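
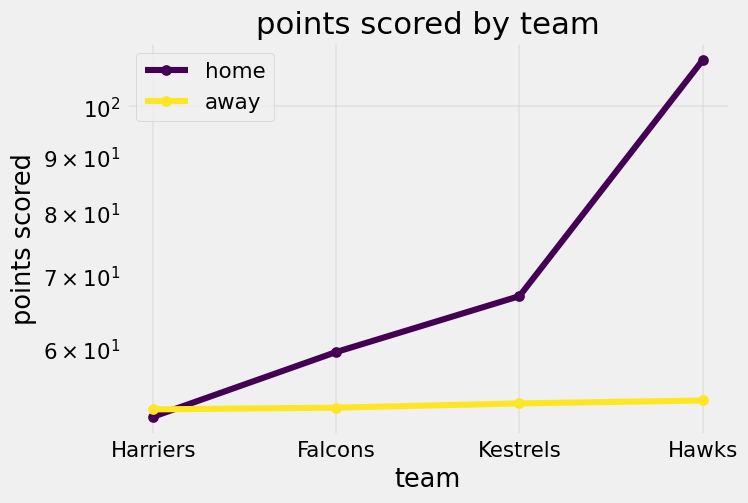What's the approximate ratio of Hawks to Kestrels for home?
Hawks ≈ 110, Kestrels ≈ 65; 110/65 ≈ 1.69.

≈ 1.69×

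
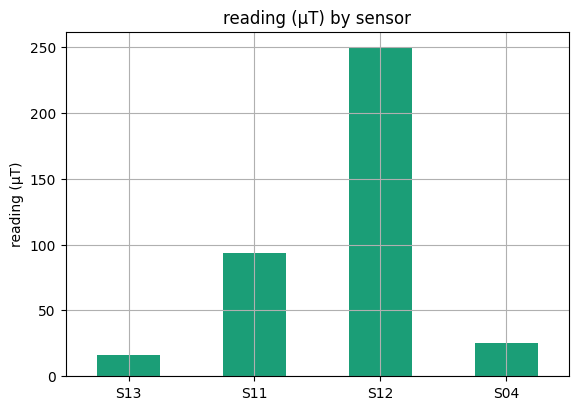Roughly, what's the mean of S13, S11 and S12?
≈ 125

(25 + 100 + 250) / 3 ≈ 125.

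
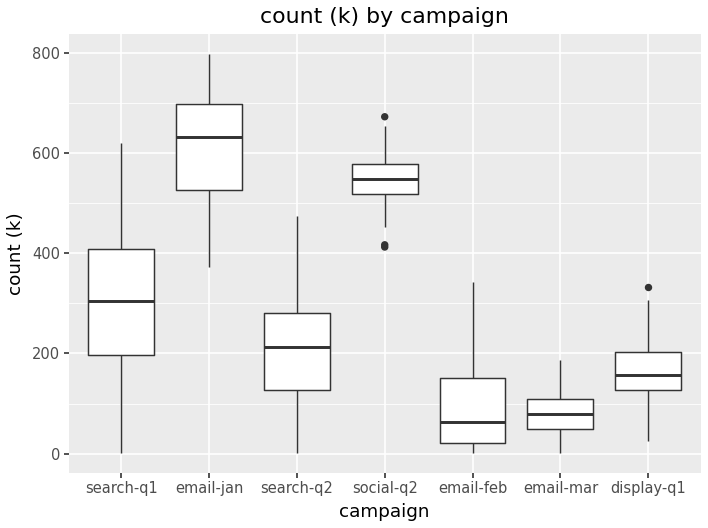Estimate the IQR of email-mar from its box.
Q3 ≈ 100, Q1 ≈ 50; IQR ≈ 50.

≈ 50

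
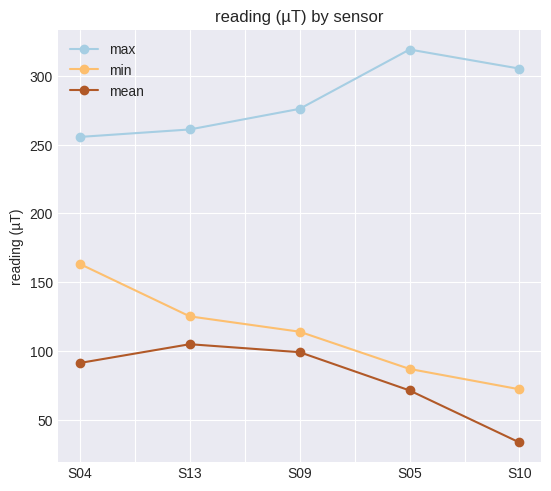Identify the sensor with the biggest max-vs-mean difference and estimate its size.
S10, ≈ 275 µT

S10: max ≈ 300, mean ≈ 25 → gap ≈ 275. Next-largest (S05) is only ≈ 250.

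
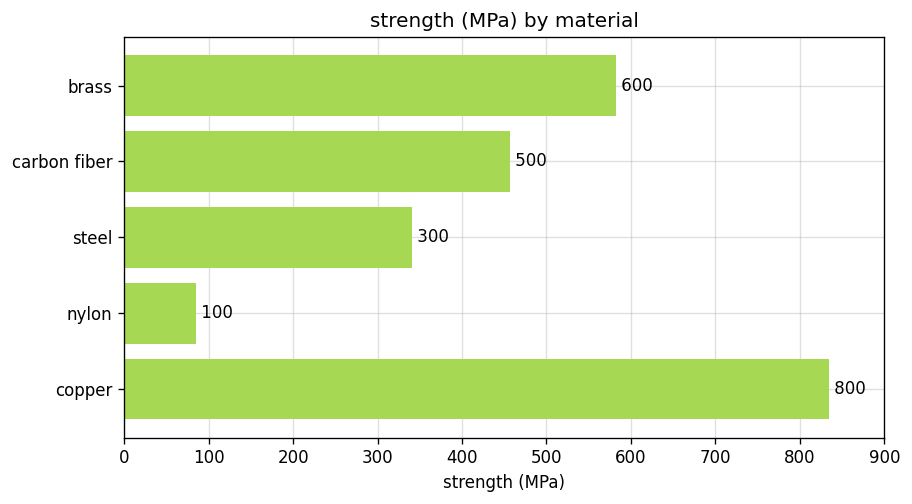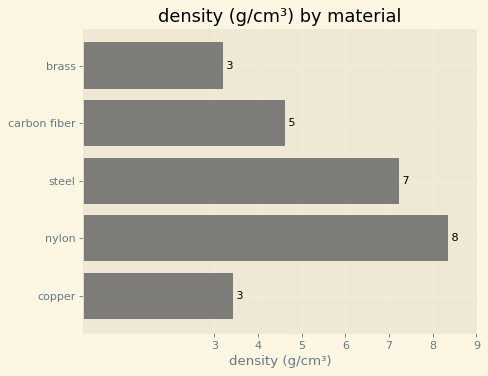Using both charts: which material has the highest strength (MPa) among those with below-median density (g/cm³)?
copper

Chart 2 median density (g/cm³) ≈ 5; below-median materials: brass, copper. Among those, copper has the highest strength (MPa) (≈ 800).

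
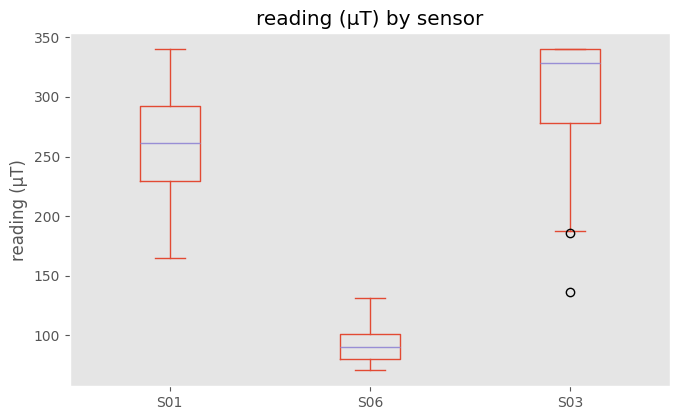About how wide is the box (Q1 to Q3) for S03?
≈ 60

Q3 ≈ 340, Q1 ≈ 280; IQR ≈ 60.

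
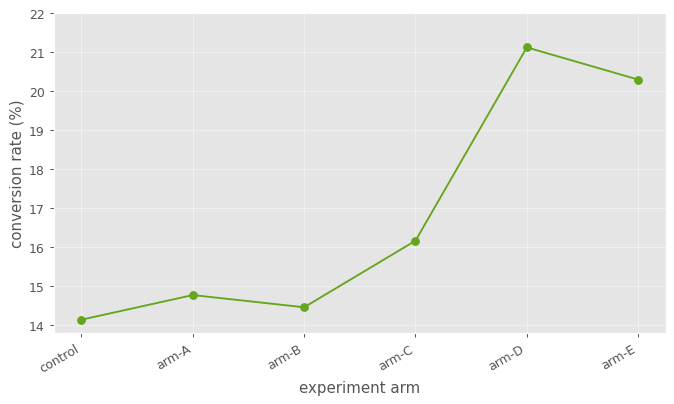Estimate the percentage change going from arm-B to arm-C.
≈ +14.3%

arm-B ≈ 14, arm-C ≈ 16; (16 − 14) / 14 ≈ +14.3%.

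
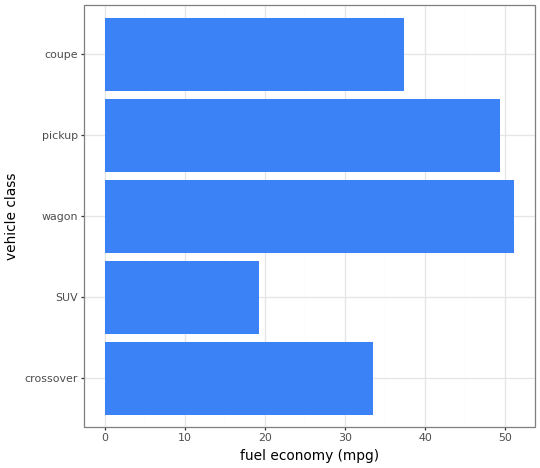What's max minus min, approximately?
Max wagon ≈ 50, min SUV ≈ 20; range ≈ 30.

≈ 30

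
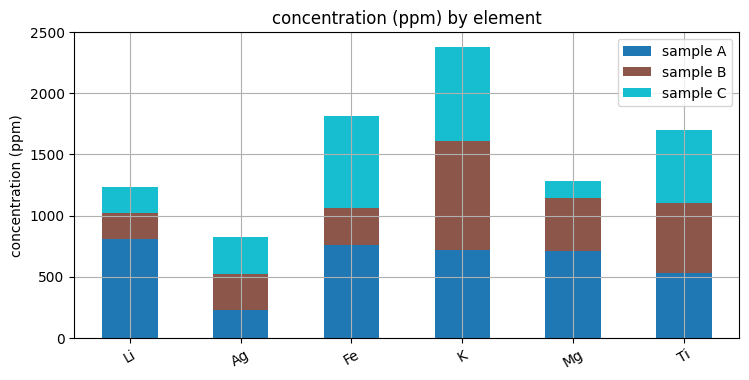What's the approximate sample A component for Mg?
≈ 800

sample A top ≈ 800, bottom ≈ 0; segment ≈ 800.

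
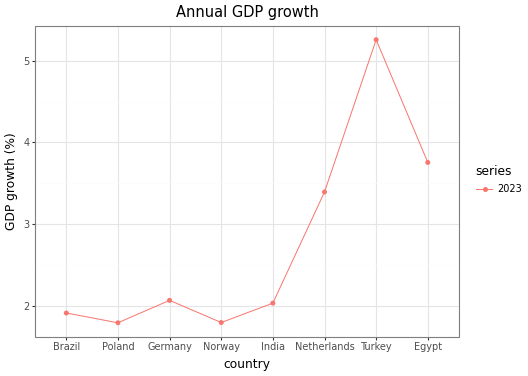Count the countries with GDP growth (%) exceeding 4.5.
Above 4.5: Turkey.

1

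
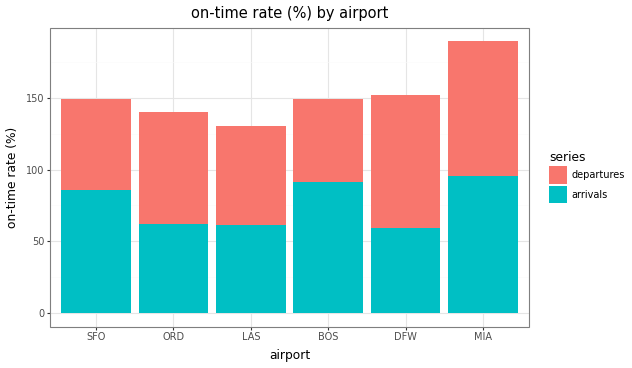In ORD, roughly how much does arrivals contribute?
arrivals top ≈ 60, bottom ≈ 0; segment ≈ 60.

≈ 60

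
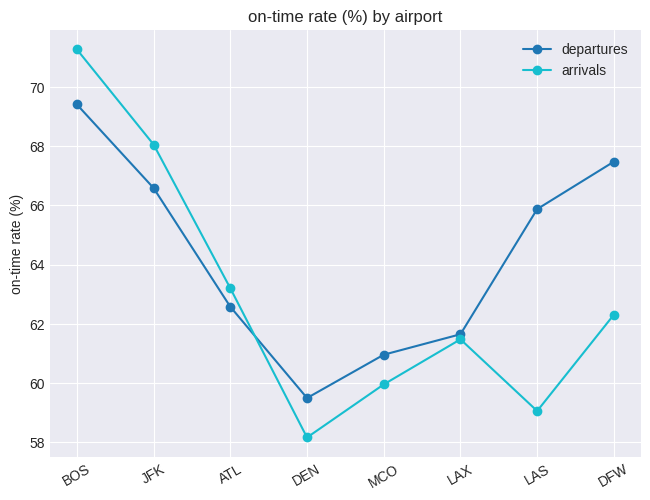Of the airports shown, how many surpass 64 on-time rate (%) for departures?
4

Above 64: BOS, JFK, LAS, DFW.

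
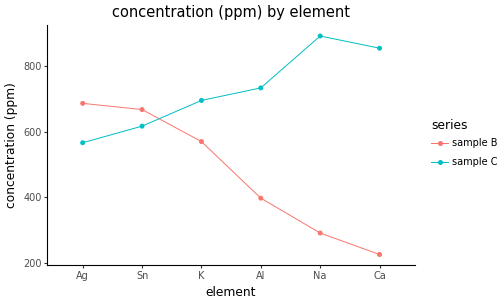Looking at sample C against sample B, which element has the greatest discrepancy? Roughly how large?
Ca, ≈ 700 ppm

Ca: sample C ≈ 900, sample B ≈ 200 → gap ≈ 700. Next-largest (Na) is only ≈ 600.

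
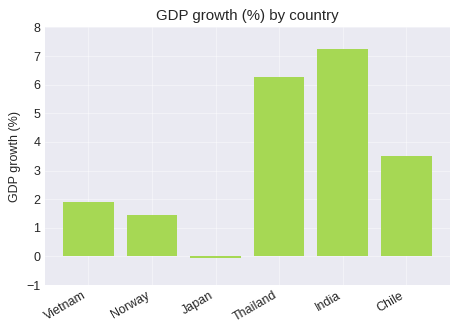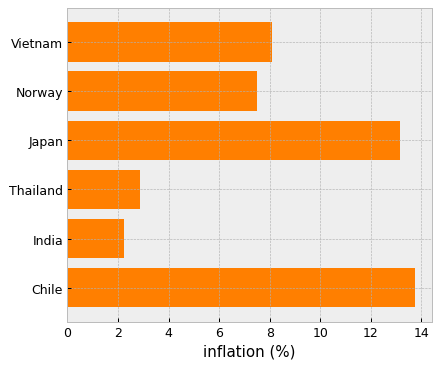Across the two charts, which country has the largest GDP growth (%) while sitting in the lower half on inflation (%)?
Chart 2 median inflation (%) ≈ 8; below-median countries: Norway, Thailand, India. Among those, India has the highest GDP growth (%) (≈ 7).

India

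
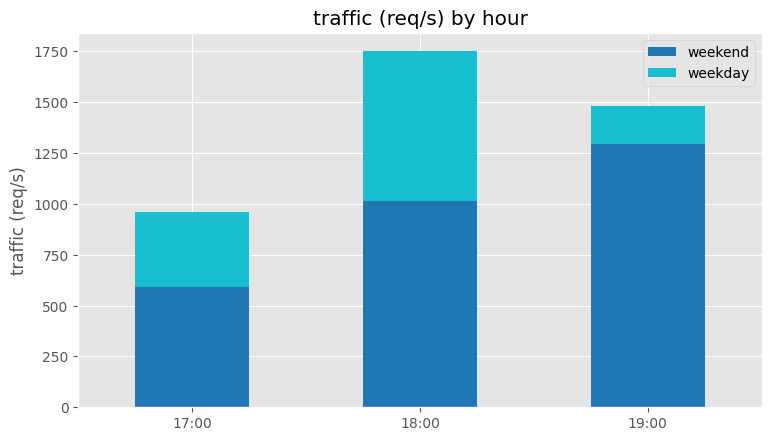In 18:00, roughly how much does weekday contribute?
weekday top ≈ 1800, bottom ≈ 1000; segment ≈ 800.

≈ 800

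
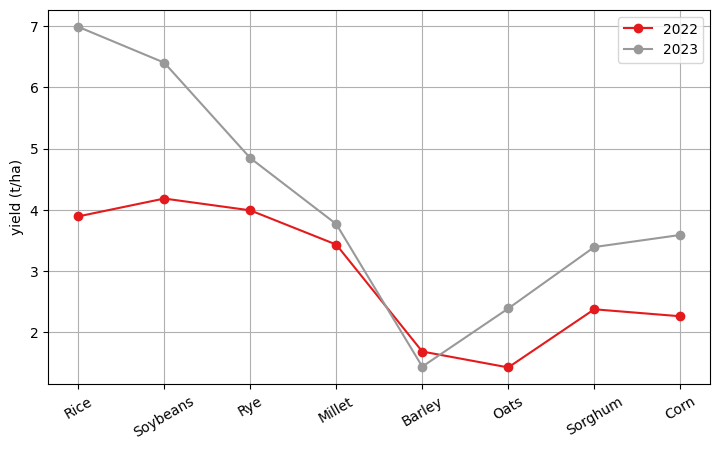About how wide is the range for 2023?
≈ 5.5

Max Rice ≈ 7.0, min Barley ≈ 1.5; range ≈ 5.5.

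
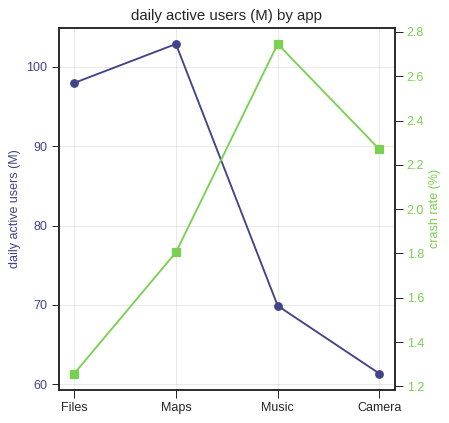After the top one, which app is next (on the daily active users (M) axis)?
Top 3 (on the daily active users (M) axis): Maps ≈ 105, Files ≈ 100, Music ≈ 70.

Files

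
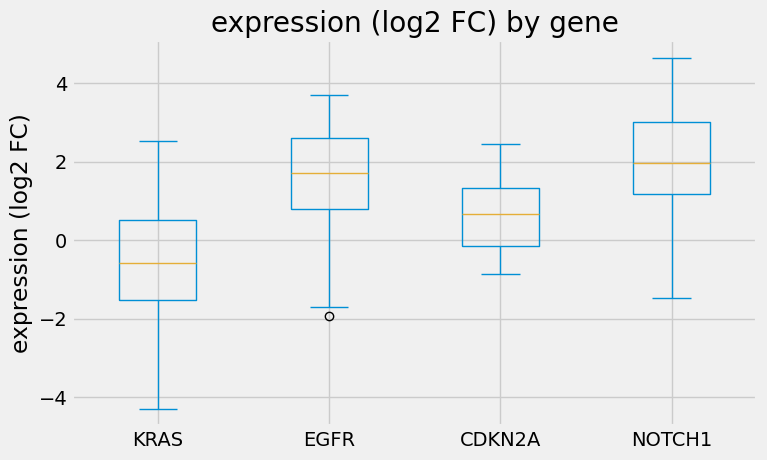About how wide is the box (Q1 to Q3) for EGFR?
≈ 1.8

Q3 ≈ 2.6, Q1 ≈ 0.8; IQR ≈ 1.8.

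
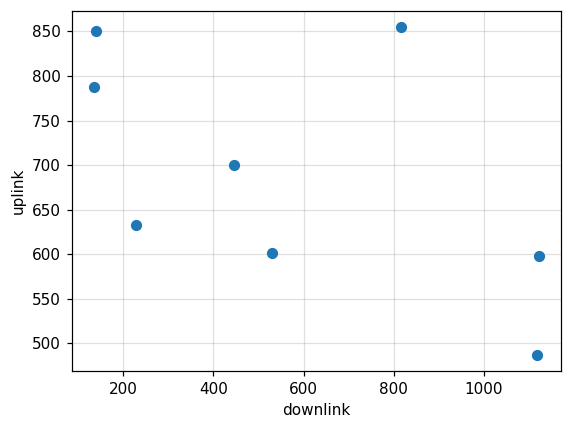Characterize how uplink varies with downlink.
negative, moderate

Points are negatively correlated; moderate (|r| ≈ 0.6).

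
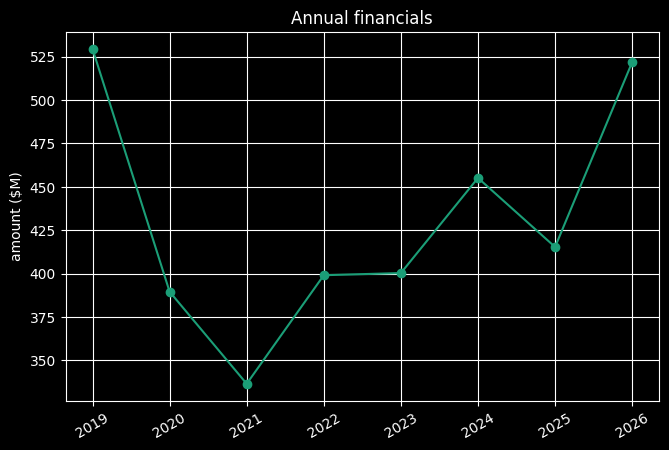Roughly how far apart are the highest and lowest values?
Max 2019 ≈ 520, min 2021 ≈ 340; range ≈ 180.

≈ 180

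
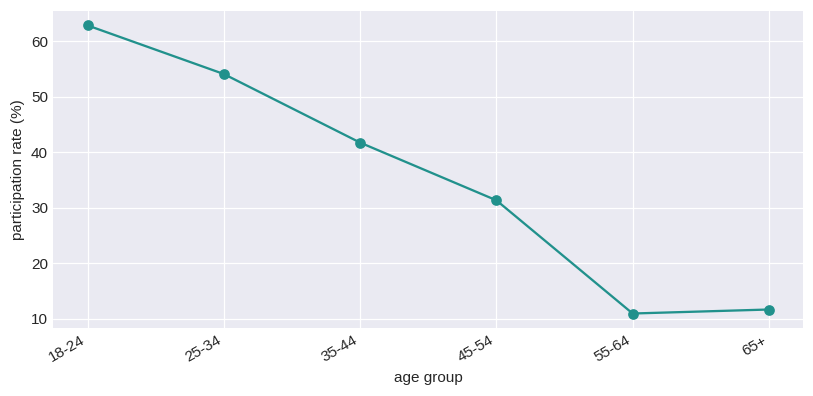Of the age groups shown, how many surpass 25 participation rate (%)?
4

Above 25: 18-24, 25-34, 35-44, 45-54.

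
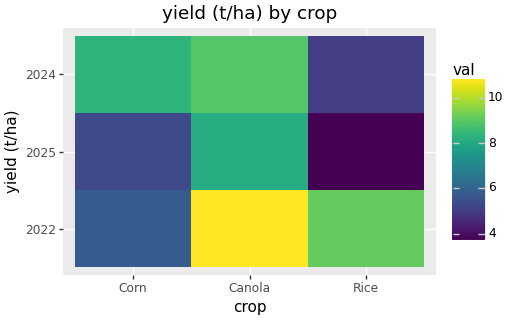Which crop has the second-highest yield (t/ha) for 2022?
Top 3 for 2022: Canola ≈ 11, Rice ≈ 9, Corn ≈ 6.

Rice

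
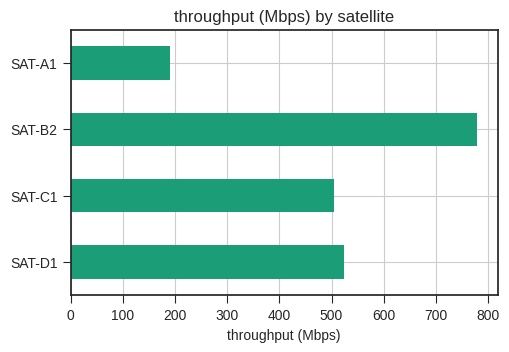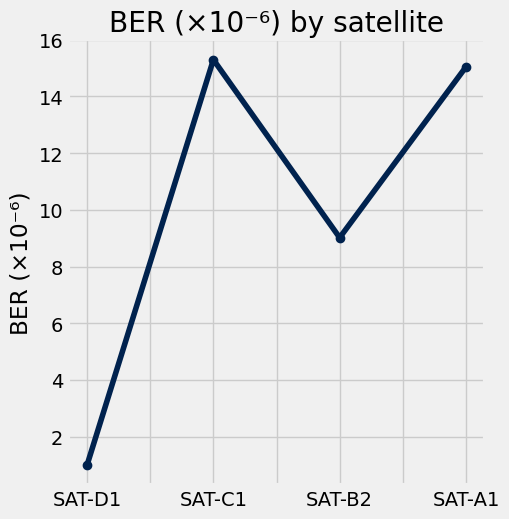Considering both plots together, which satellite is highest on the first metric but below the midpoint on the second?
Chart 2 median BER (×10⁻⁶) ≈ 12; below-median satellites: SAT-D1, SAT-B2. Among those, SAT-B2 has the highest throughput (Mbps) (≈ 800).

SAT-B2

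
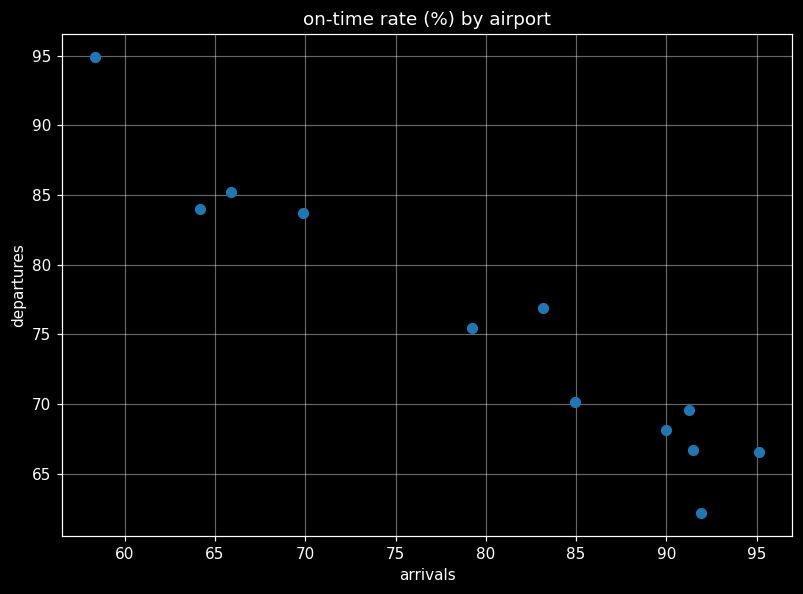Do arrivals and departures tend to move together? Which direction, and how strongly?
negative, strong

Points are negatively correlated; strong (|r| ≈ 1.0).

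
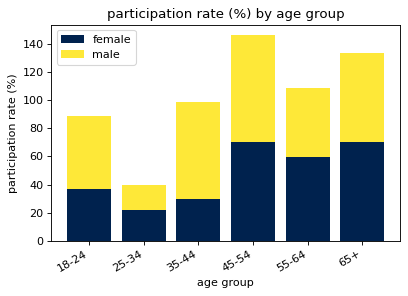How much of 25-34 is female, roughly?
female top ≈ 20, bottom ≈ 0; segment ≈ 20.

≈ 20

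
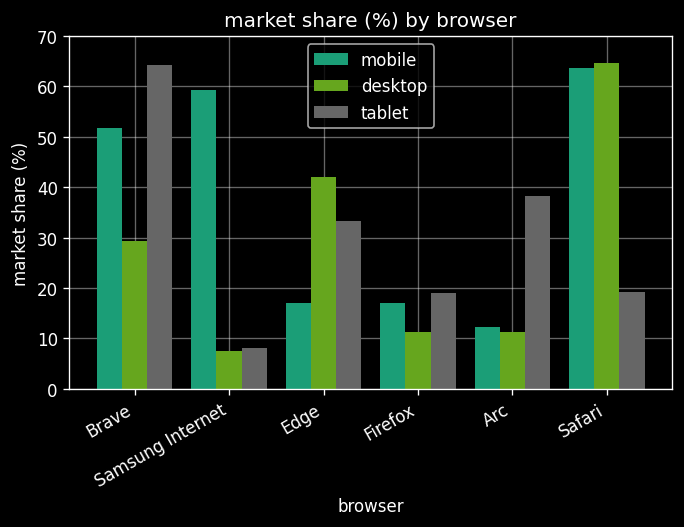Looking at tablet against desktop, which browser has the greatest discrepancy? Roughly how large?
Safari, ≈ 40 %

Safari: tablet ≈ 20, desktop ≈ 60 → gap ≈ 40. Next-largest (Brave) is only ≈ 30.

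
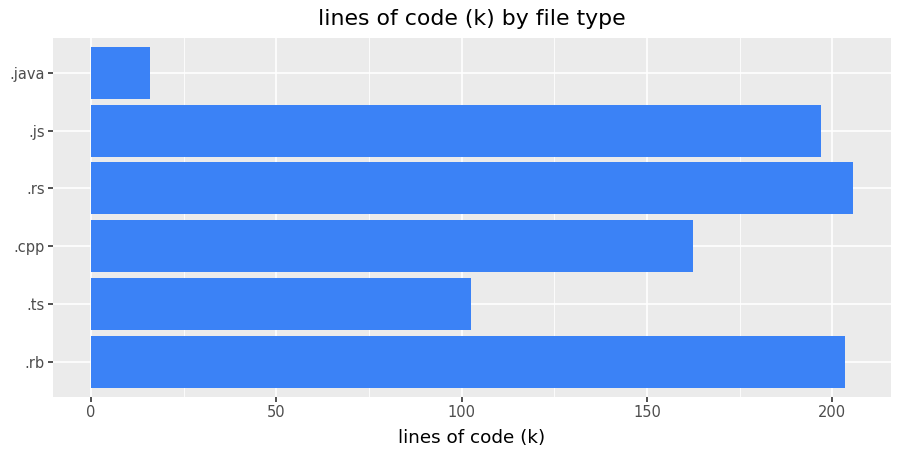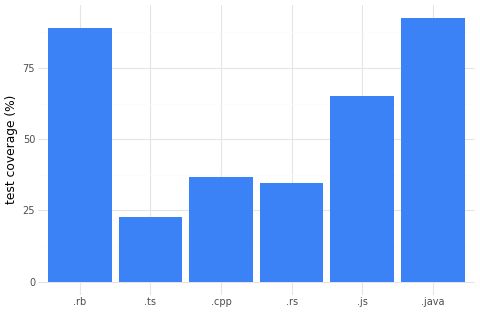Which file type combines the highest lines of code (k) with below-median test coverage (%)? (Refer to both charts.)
.rs

Chart 2 median test coverage (%) ≈ 50; below-median file types: .ts, .cpp, .rs. Among those, .rs has the highest lines of code (k) (≈ 200).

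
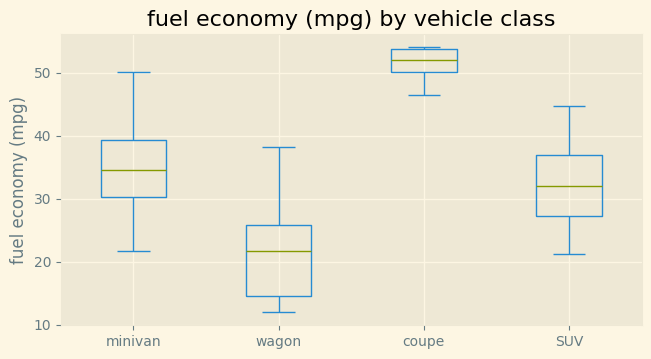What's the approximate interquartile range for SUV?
≈ 10

Q3 ≈ 35, Q1 ≈ 25; IQR ≈ 10.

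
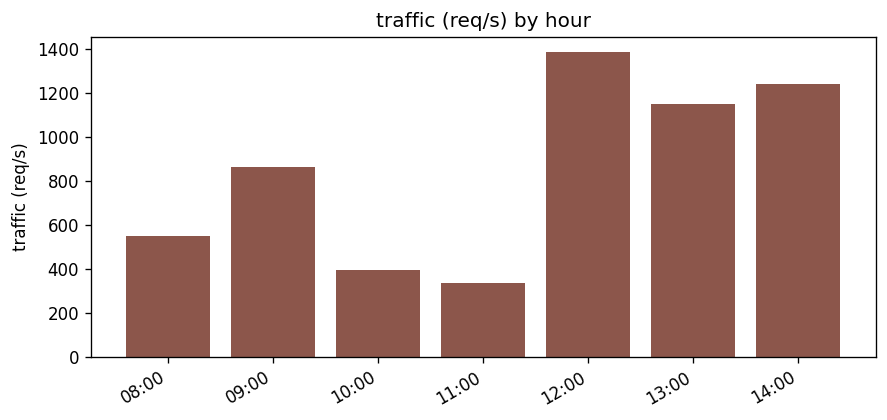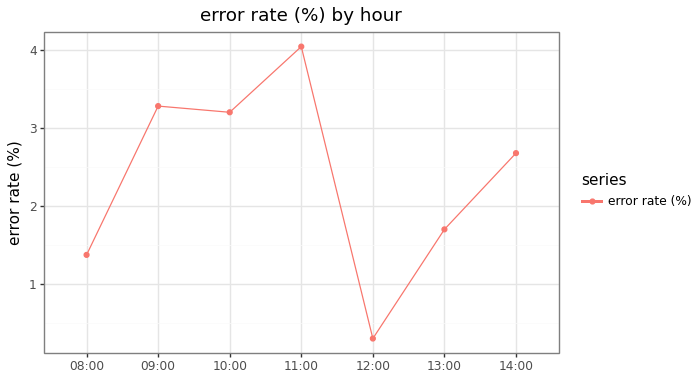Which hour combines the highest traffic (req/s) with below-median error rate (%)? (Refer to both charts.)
Chart 2 median error rate (%) ≈ 2.5; below-median hours: 08:00, 12:00, 13:00. Among those, 12:00 has the highest traffic (req/s) (≈ 1400).

12:00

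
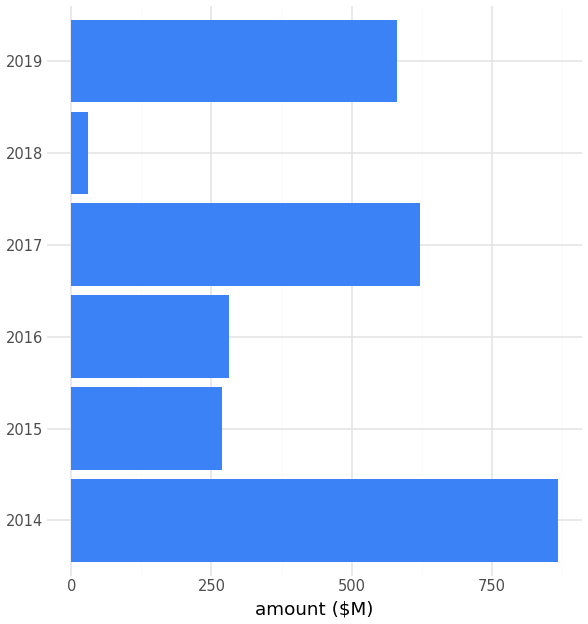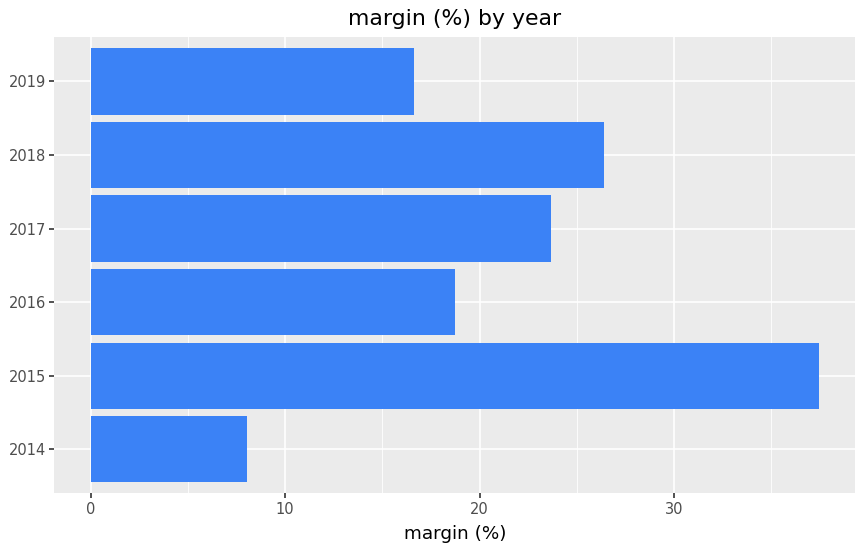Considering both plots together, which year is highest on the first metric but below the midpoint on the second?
Chart 2 median margin (%) ≈ 20; below-median years: 2014, 2016, 2019. Among those, 2014 has the highest amount ($M) (≈ 900).

2014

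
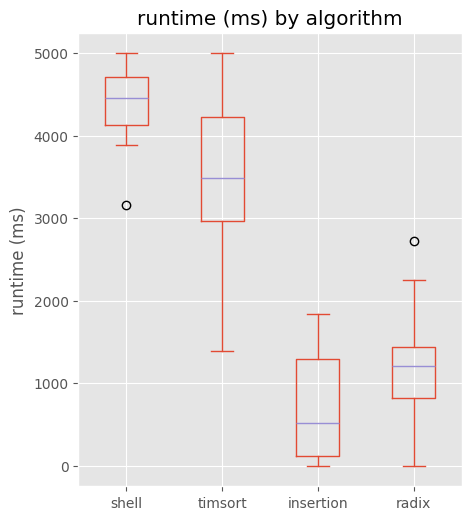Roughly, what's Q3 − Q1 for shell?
≈ 500

Q3 ≈ 4500, Q1 ≈ 4000; IQR ≈ 500.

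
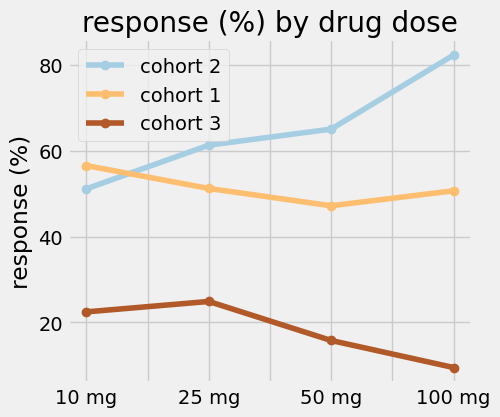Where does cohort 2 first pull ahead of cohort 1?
25 mg

10 mg: cohort 2 ≈ 50 vs cohort 1 ≈ 60 (not yet); 25 mg: cohort 2 ≈ 60 vs cohort 1 ≈ 50 (first crossover).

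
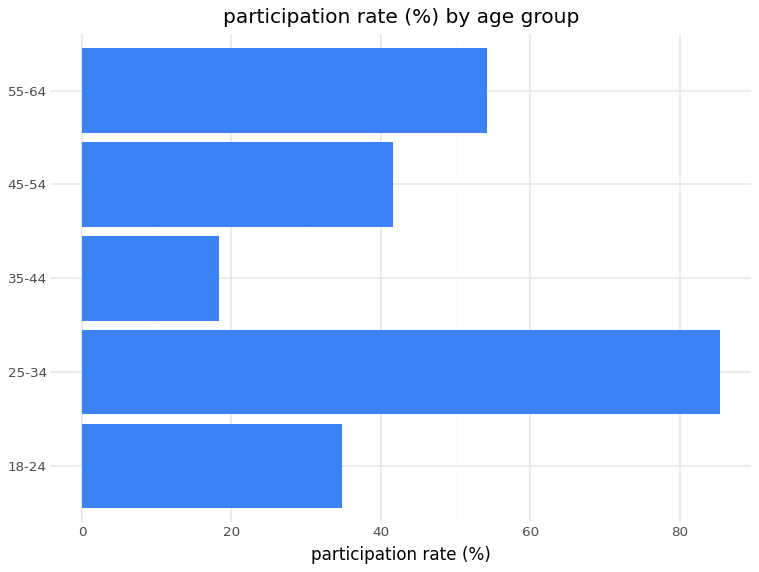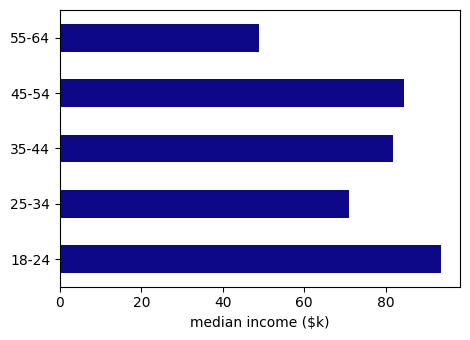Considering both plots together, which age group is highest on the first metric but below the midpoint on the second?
25-34

Chart 2 median median income ($k) ≈ 80; below-median age groups: 25-34, 55-64. Among those, 25-34 has the highest participation rate (%) (≈ 90).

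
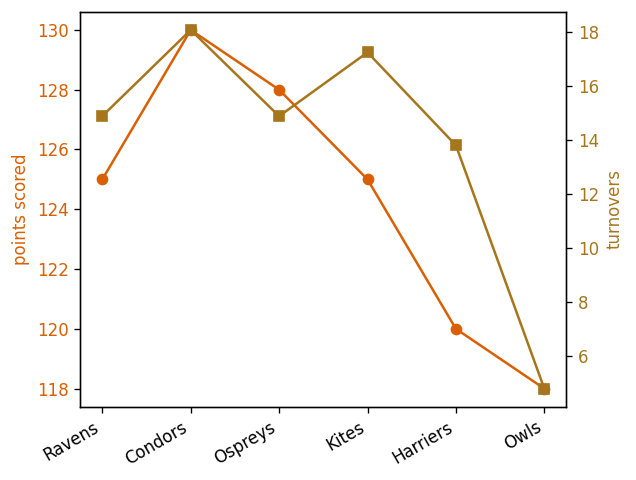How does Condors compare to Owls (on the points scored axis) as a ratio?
Condors ≈ 130, Owls ≈ 118; 130/118 ≈ 1.1.

≈ 1.1×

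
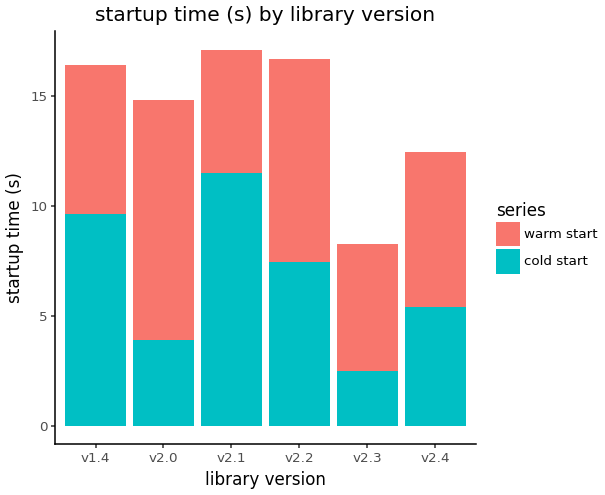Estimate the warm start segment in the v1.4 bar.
≈ 6

warm start top ≈ 16, bottom ≈ 10; segment ≈ 6.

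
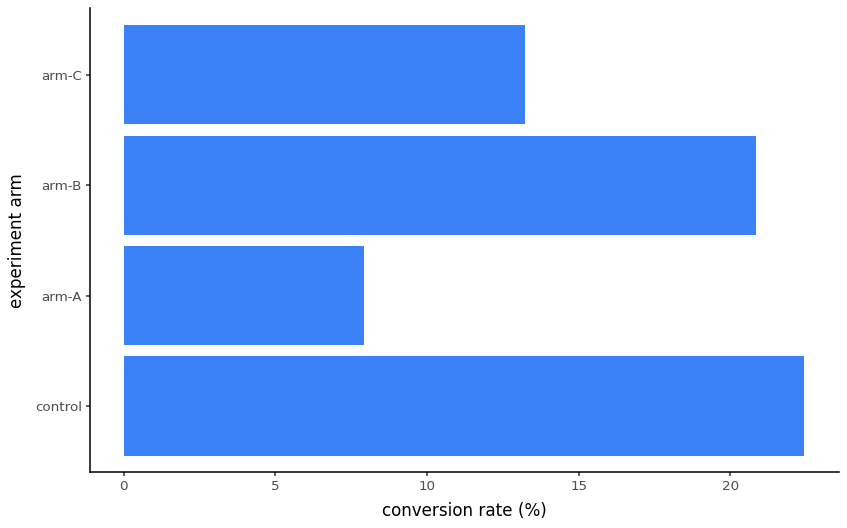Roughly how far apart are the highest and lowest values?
≈ 14

Max control ≈ 22, min arm-A ≈ 8; range ≈ 14.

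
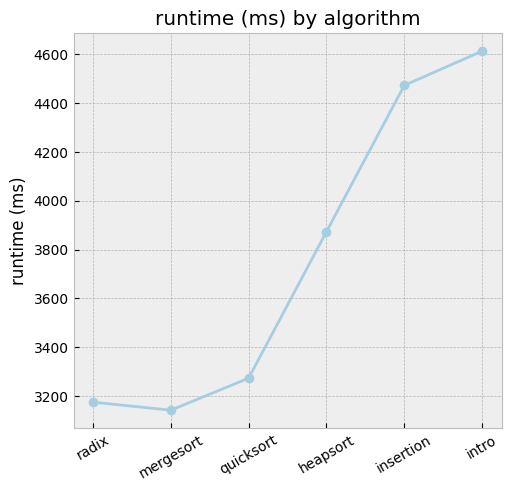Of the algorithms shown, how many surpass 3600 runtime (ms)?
3

Above 3600: heapsort, insertion, intro.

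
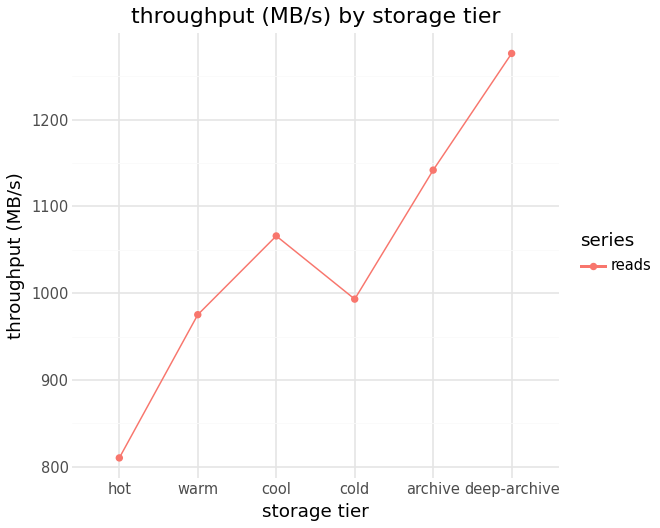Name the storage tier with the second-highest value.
Top 3: deep-archive ≈ 1300, archive ≈ 1150, cool ≈ 1050.

archive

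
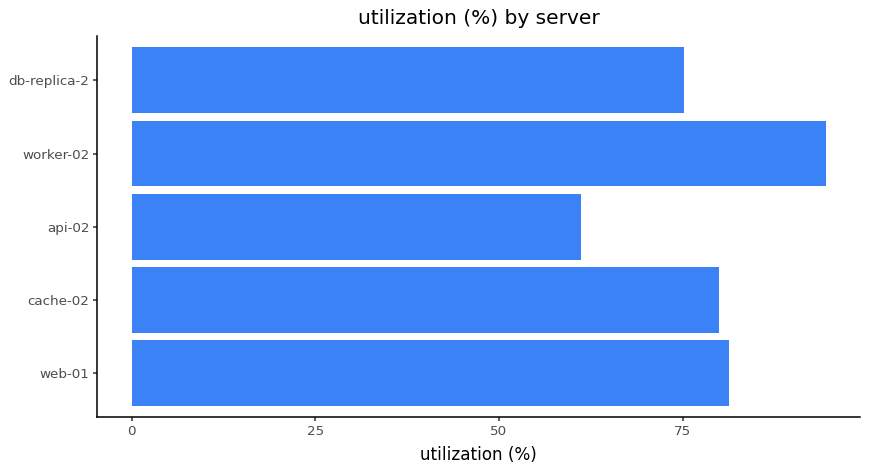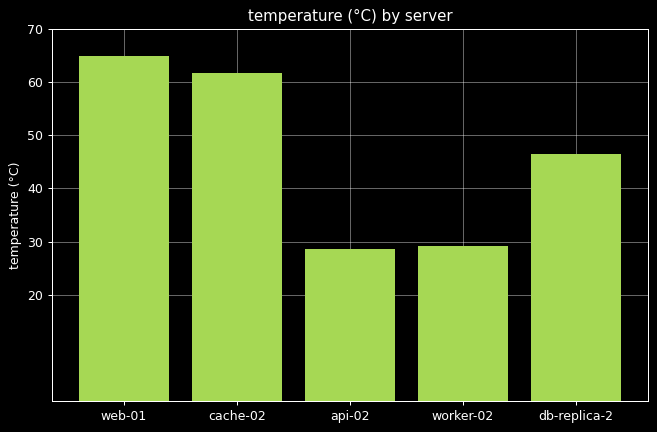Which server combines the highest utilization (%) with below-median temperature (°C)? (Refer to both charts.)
Chart 2 median temperature (°C) ≈ 50; below-median servers: api-02, worker-02. Among those, worker-02 has the highest utilization (%) (≈ 90).

worker-02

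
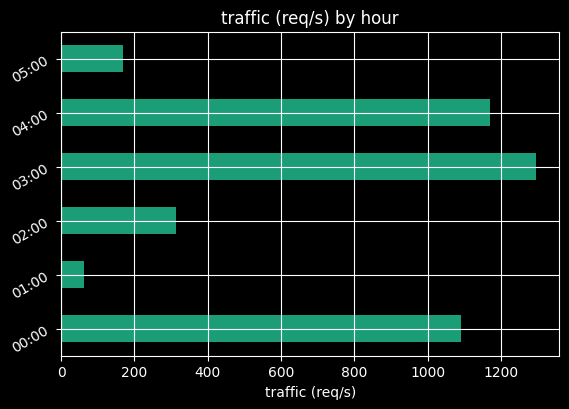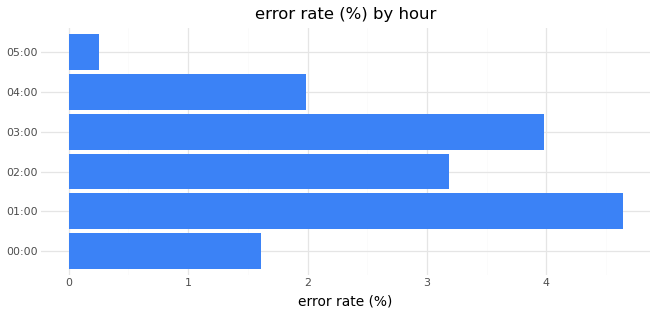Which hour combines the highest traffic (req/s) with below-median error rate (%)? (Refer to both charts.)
Chart 2 median error rate (%) ≈ 2.5; below-median hours: 00:00, 04:00, 05:00. Among those, 04:00 has the highest traffic (req/s) (≈ 1200).

04:00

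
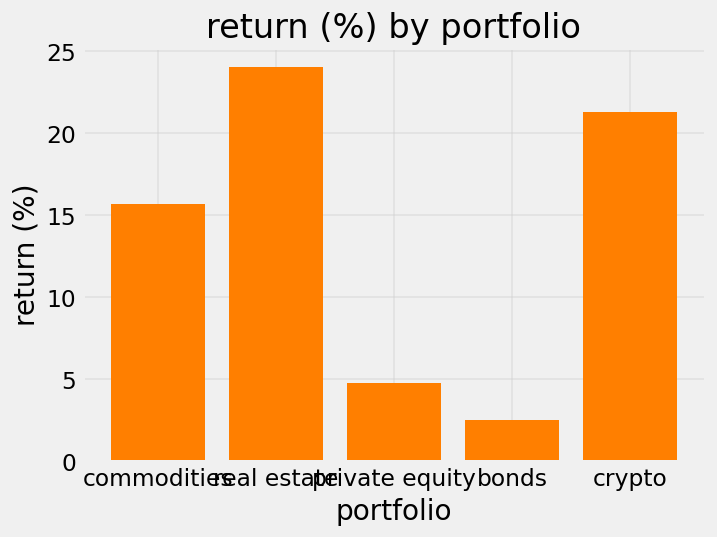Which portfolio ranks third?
commodities

Top 4: real estate ≈ 25, crypto ≈ 20, commodities ≈ 15, private equity ≈ 5.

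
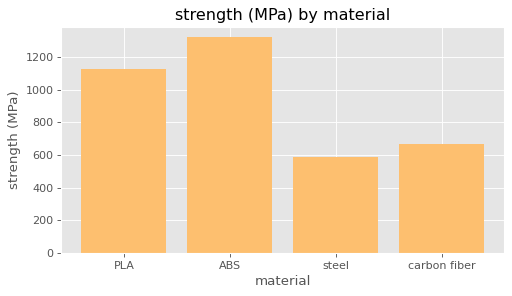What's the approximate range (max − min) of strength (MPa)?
≈ 800

Max ABS ≈ 1400, min steel ≈ 600; range ≈ 800.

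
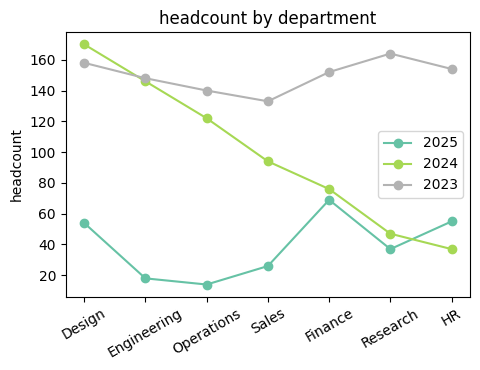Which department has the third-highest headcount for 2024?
Operations

Top 4 for 2024: Design ≈ 160, Engineering ≈ 140, Operations ≈ 120, Sales ≈ 100.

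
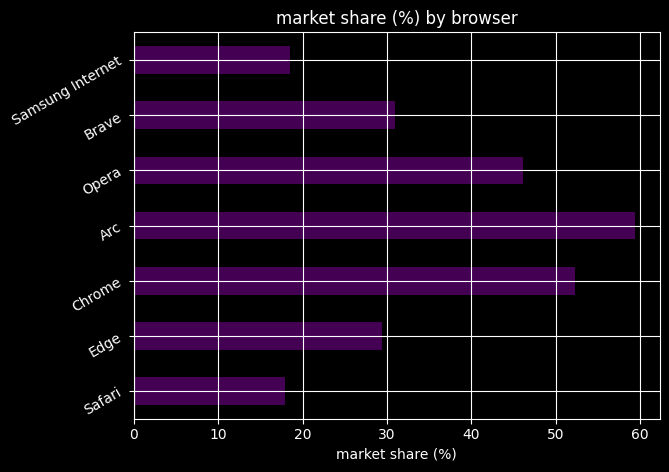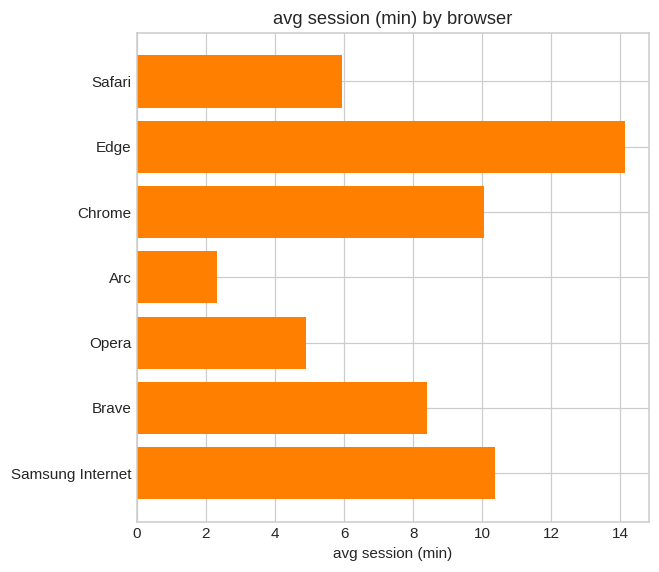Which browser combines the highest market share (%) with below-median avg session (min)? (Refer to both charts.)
Chart 2 median avg session (min) ≈ 8; below-median browsers: Safari, Arc, Opera. Among those, Arc has the highest market share (%) (≈ 60).

Arc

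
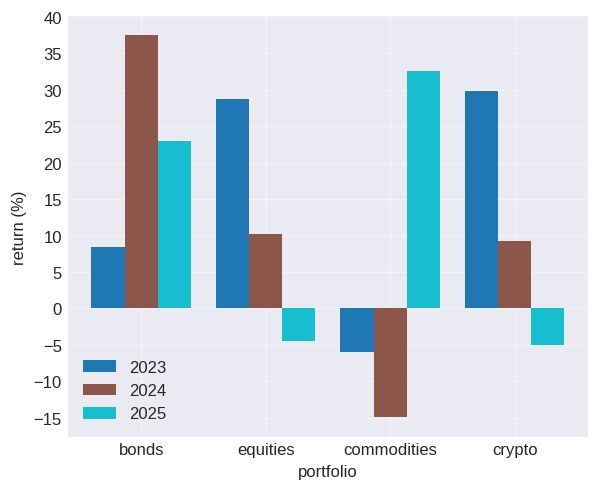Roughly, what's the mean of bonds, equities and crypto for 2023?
(10 + 30 + 30) / 3 ≈ 23.

≈ 23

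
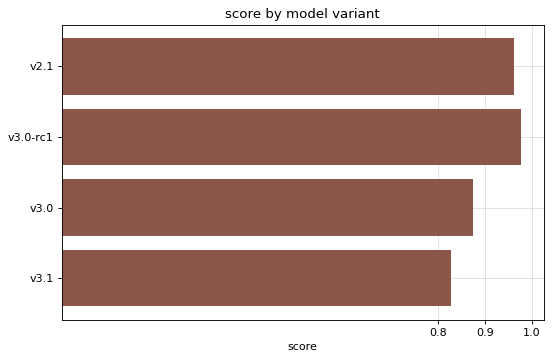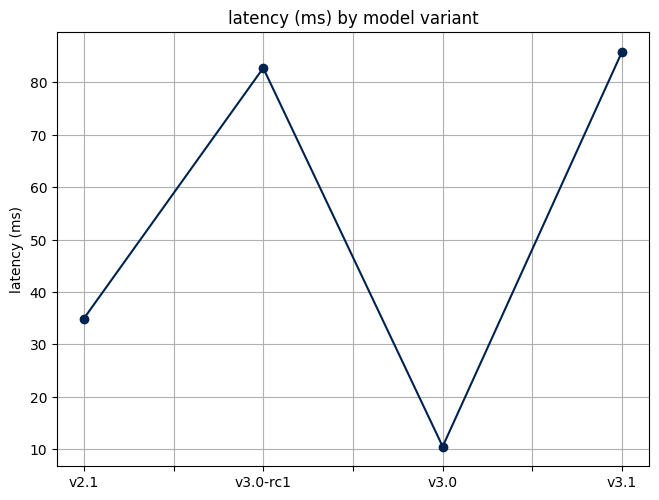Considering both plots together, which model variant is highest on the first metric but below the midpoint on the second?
v2.1

Chart 2 median latency (ms) ≈ 60; below-median model variants: v2.1, v3.0. Among those, v2.1 has the highest score (≈ 1).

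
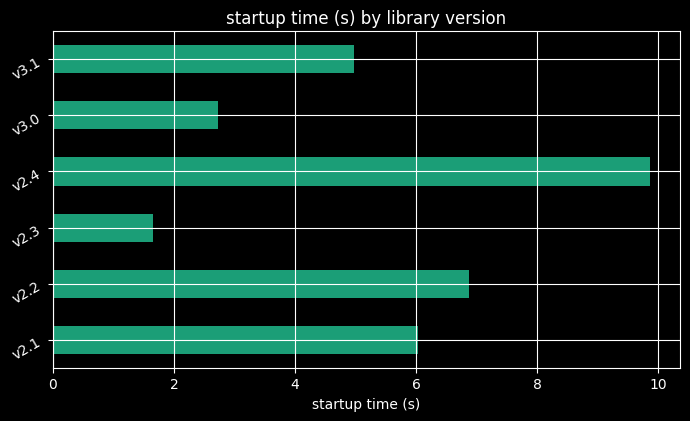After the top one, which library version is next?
v2.2

Top 3: v2.4 ≈ 10, v2.2 ≈ 7, v2.1 ≈ 6.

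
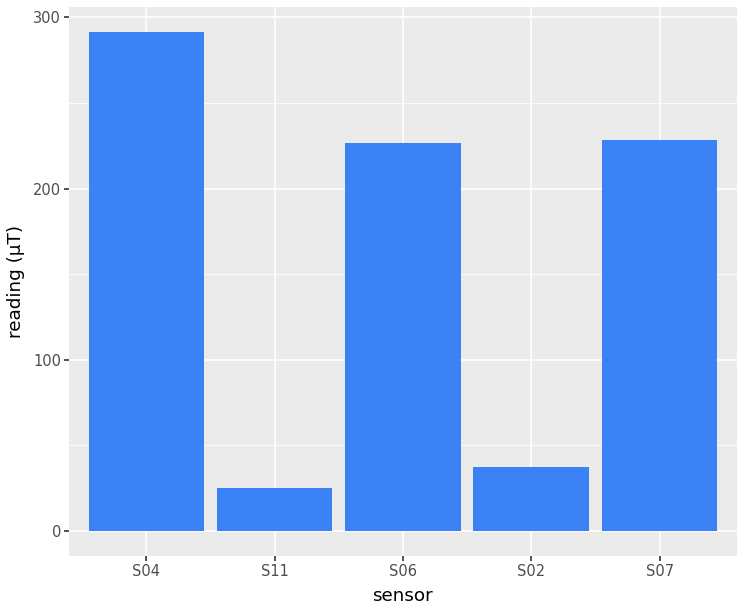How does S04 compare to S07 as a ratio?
≈ 1.33×

S04 ≈ 300, S07 ≈ 225; 300/225 ≈ 1.33.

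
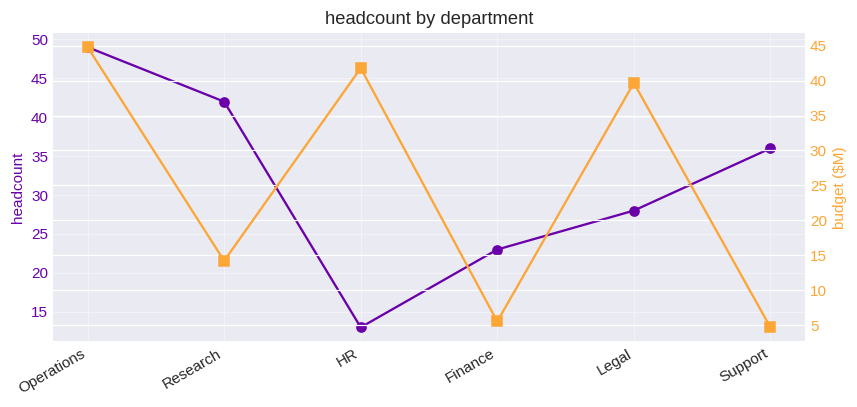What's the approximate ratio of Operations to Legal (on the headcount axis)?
≈ 1.67×

Operations ≈ 50, Legal ≈ 30; 50/30 ≈ 1.67.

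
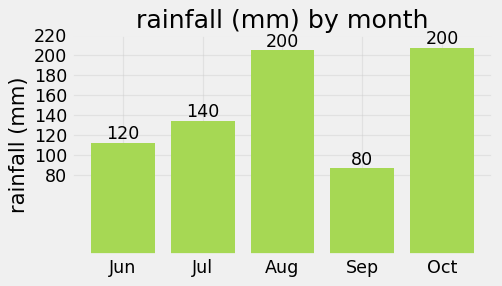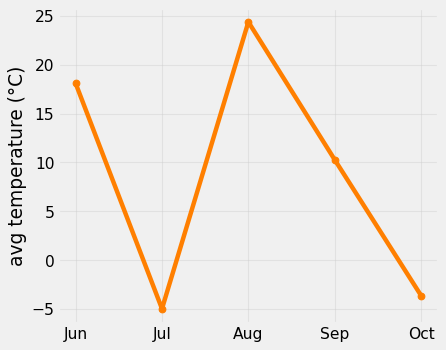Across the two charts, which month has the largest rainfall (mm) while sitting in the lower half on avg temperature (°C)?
Oct

Chart 2 median avg temperature (°C) ≈ 10; below-median months: Jul, Oct. Among those, Oct has the highest rainfall (mm) (≈ 200).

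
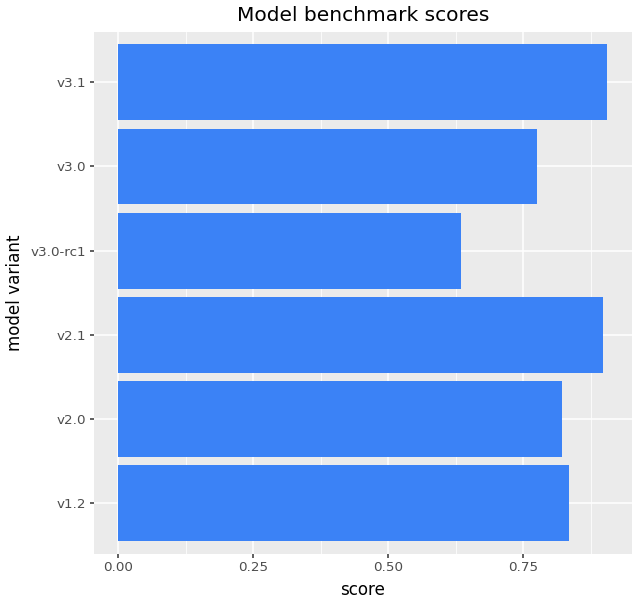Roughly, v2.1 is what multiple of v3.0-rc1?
v2.1 ≈ 0.9, v3.0-rc1 ≈ 0.6; 0.9/0.6 ≈ 1.5.

≈ 1.5×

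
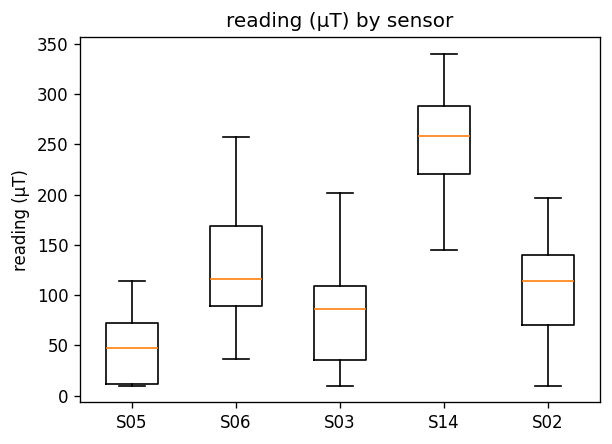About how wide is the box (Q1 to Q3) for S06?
≈ 80

Q3 ≈ 160, Q1 ≈ 80; IQR ≈ 80.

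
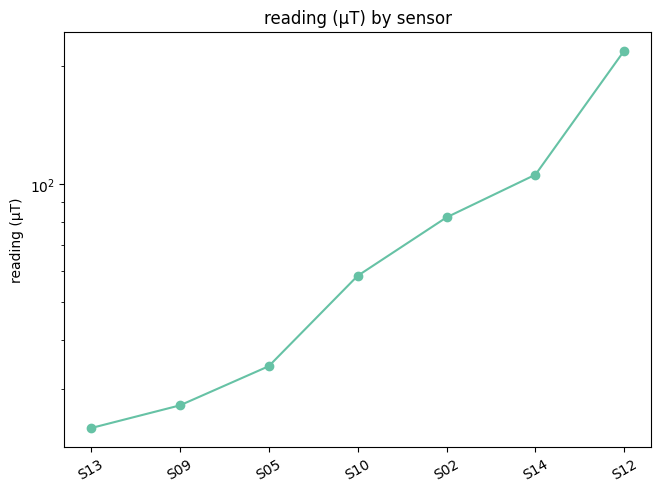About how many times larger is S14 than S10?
≈ 1.67×

S14 ≈ 100, S10 ≈ 60; 100/60 ≈ 1.67.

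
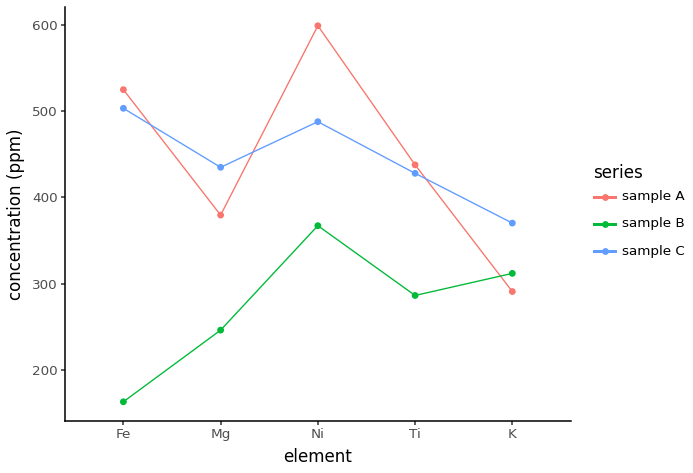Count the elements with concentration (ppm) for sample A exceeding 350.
Above 350: Fe, Mg, Ni, Ti.

4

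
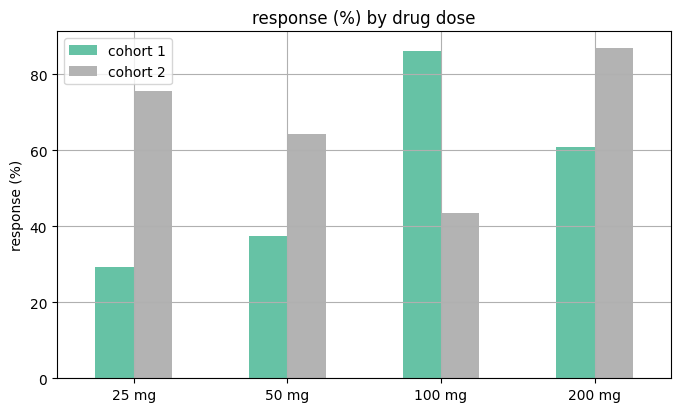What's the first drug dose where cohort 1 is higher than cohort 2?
100 mg

50 mg: cohort 1 ≈ 40 vs cohort 2 ≈ 60 (not yet); 100 mg: cohort 1 ≈ 90 vs cohort 2 ≈ 40 (first crossover).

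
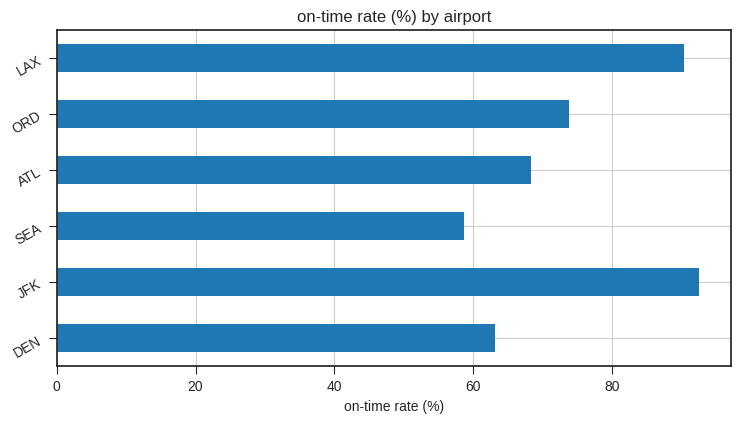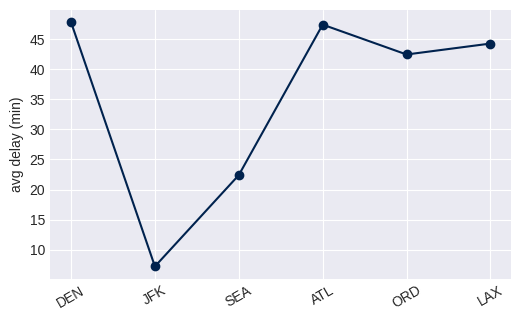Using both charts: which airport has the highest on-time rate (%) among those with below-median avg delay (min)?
Chart 2 median avg delay (min) ≈ 45; below-median airports: JFK, SEA, ORD. Among those, JFK has the highest on-time rate (%) (≈ 90).

JFK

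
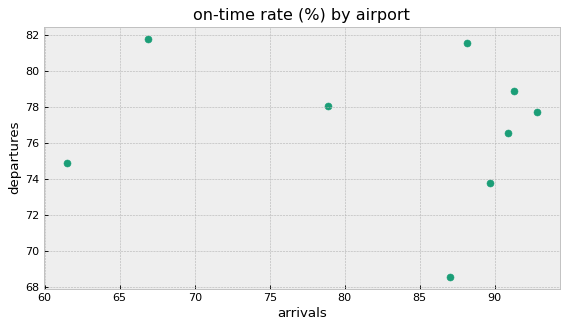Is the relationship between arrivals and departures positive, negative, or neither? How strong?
no clear correlation

Points are roughly uncorrelated; weak (|r| ≈ 0.1).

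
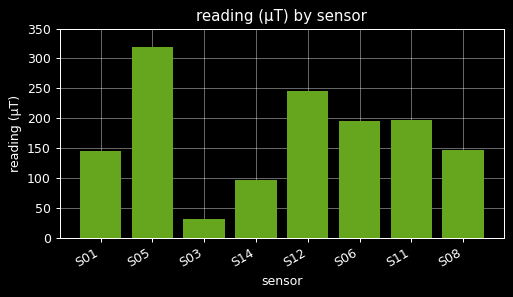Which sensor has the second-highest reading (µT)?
Top 3: S05 ≈ 300, S12 ≈ 250, S11 ≈ 200.

S12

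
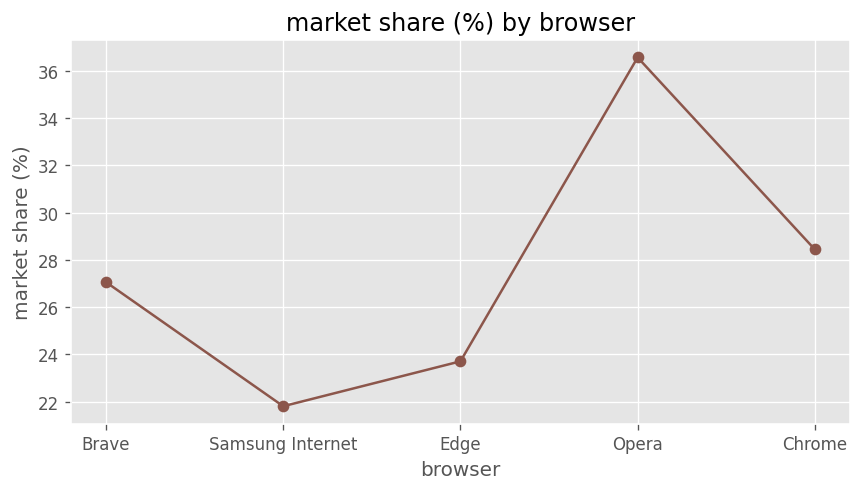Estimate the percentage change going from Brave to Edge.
≈ -14.3%

Brave ≈ 28, Edge ≈ 24; (24 − 28) / 28 ≈ -14.3%.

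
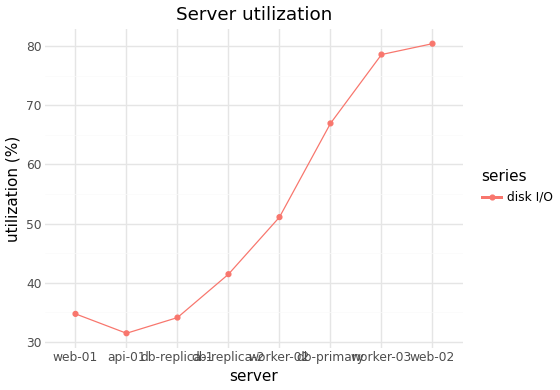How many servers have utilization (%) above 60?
Above 60: db-primary, worker-03, web-02.

3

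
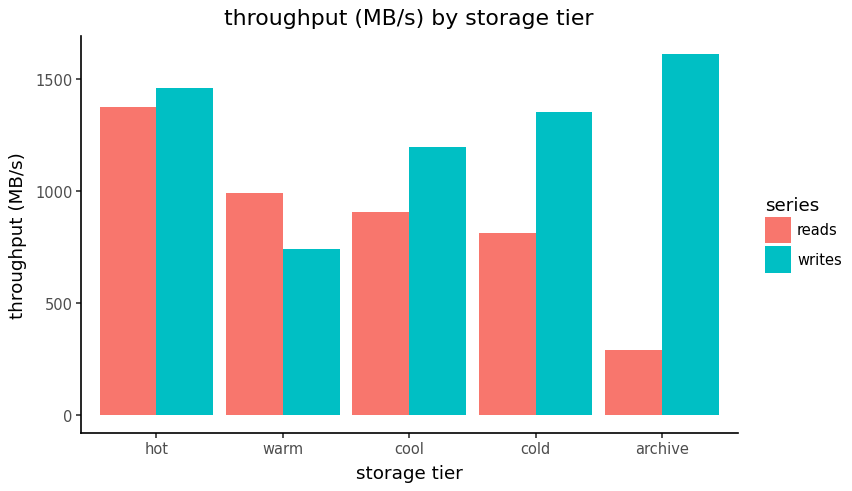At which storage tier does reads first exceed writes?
warm

hot: reads ≈ 1400 vs writes ≈ 1400 (not yet); warm: reads ≈ 1000 vs writes ≈ 800 (first crossover).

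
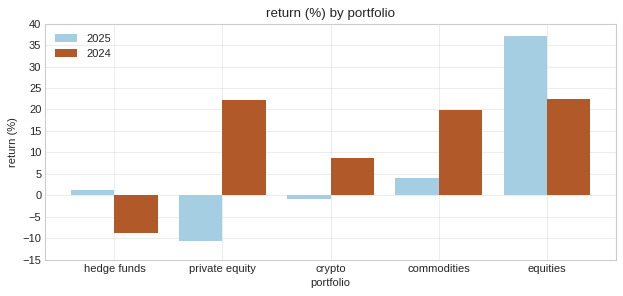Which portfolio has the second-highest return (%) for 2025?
commodities

Top 3 for 2025: equities ≈ 35, commodities ≈ 5, hedge funds ≈ 0.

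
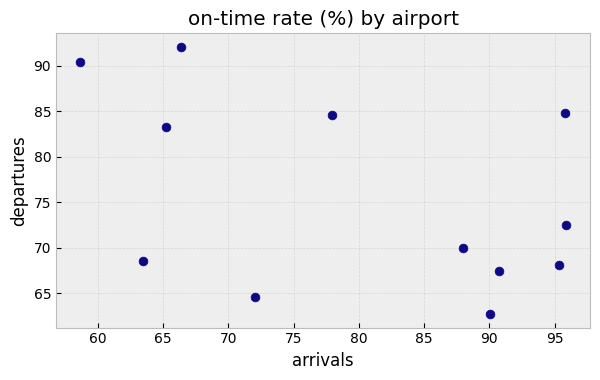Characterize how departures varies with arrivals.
negative, moderate

Points are negatively correlated; moderate (|r| ≈ 0.5).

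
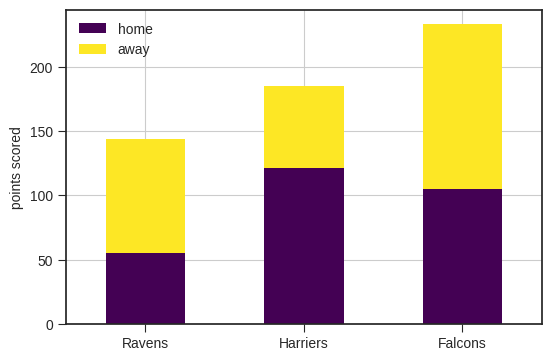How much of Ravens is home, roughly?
home top ≈ 60, bottom ≈ 0; segment ≈ 60.

≈ 60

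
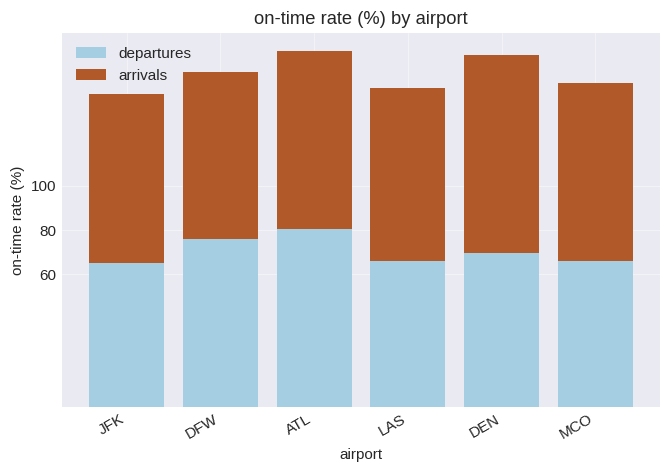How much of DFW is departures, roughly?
≈ 80

departures top ≈ 80, bottom ≈ 0; segment ≈ 80.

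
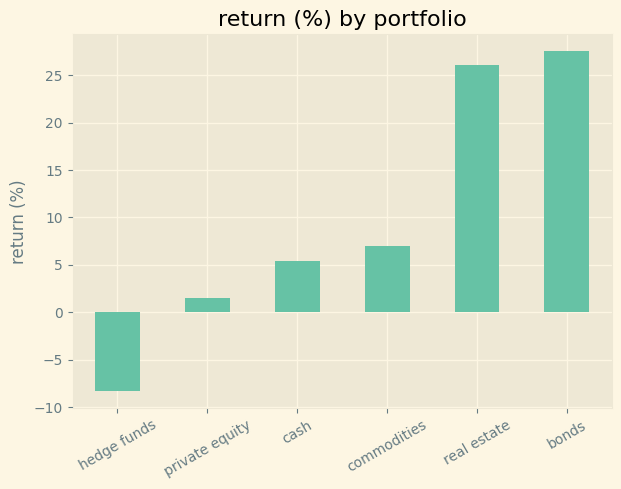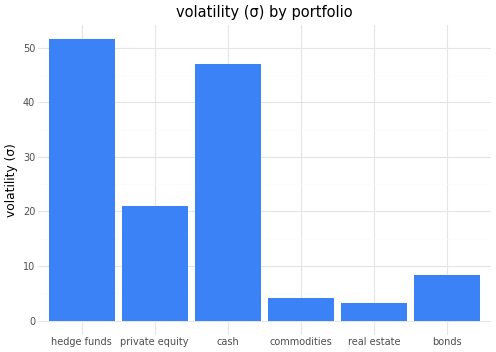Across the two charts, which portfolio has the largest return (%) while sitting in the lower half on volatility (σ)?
bonds

Chart 2 median volatility (σ) ≈ 15; below-median portfolios: commodities, real estate, bonds. Among those, bonds has the highest return (%) (≈ 30).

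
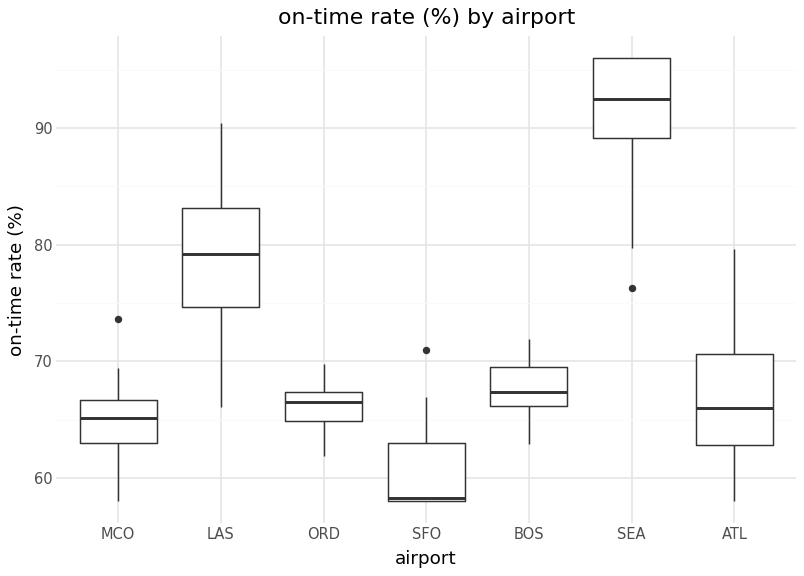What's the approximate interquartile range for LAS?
≈ 10

Q3 ≈ 85, Q1 ≈ 75; IQR ≈ 10.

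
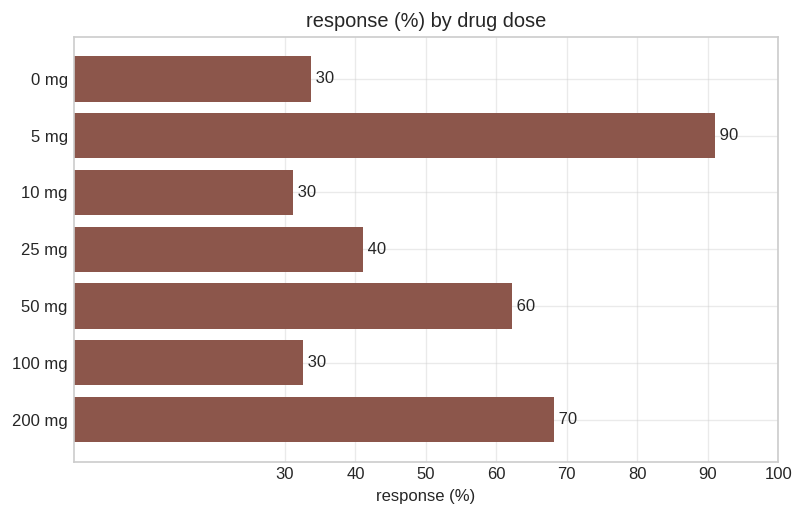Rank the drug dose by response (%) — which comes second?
Top 3: 5 mg ≈ 90, 200 mg ≈ 70, 50 mg ≈ 60.

200 mg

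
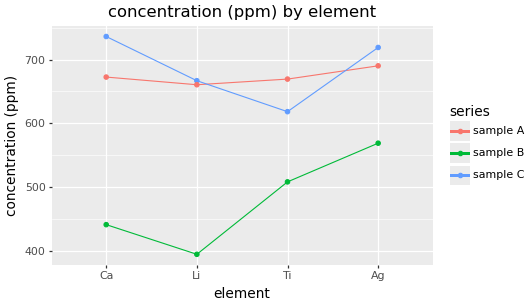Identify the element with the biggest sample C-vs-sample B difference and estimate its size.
Ca, ≈ 300 ppm

Ca: sample C ≈ 750, sample B ≈ 450 → gap ≈ 300. Next-largest (Li) is only ≈ 250.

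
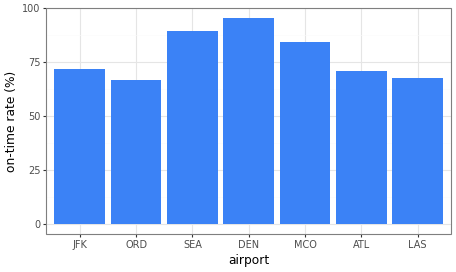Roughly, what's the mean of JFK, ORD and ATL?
(70 + 70 + 70) / 3 ≈ 70.

≈ 70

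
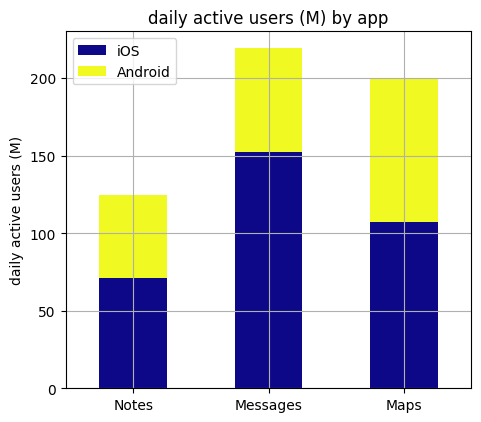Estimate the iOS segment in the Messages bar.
≈ 160

iOS top ≈ 160, bottom ≈ 0; segment ≈ 160.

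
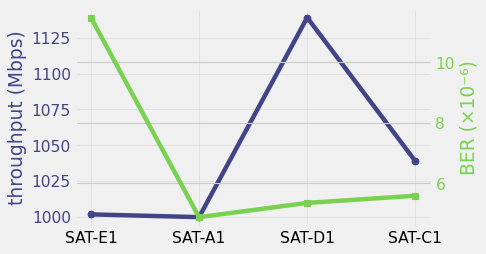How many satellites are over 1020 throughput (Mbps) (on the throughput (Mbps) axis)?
2

Above 1020: SAT-D1, SAT-C1.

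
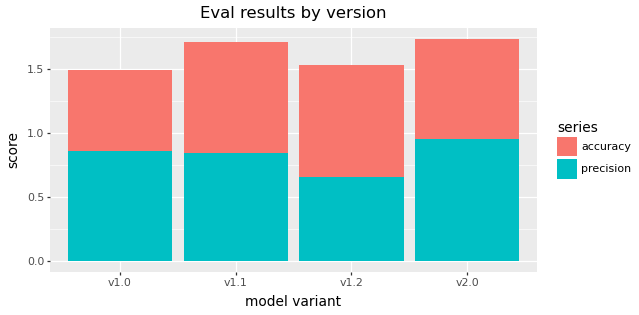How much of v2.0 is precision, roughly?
≈ 1.0

precision top ≈ 1.0, bottom ≈ 0.0; segment ≈ 1.0.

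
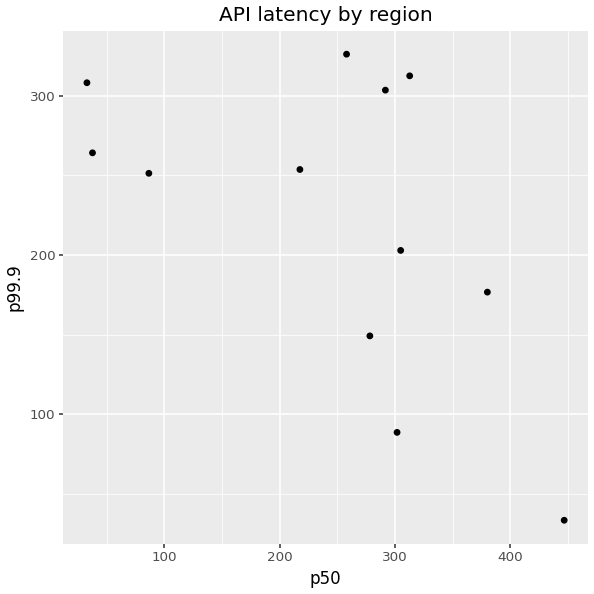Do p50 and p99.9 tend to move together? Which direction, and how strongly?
negative, moderate

Points are negatively correlated; moderate (|r| ≈ 0.6).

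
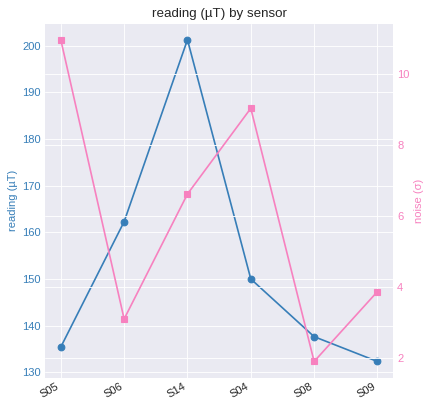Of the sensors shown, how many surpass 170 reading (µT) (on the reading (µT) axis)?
1

Above 170: S14.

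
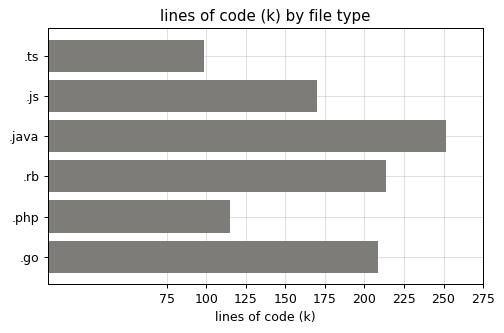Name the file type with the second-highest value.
Top 3: .java ≈ 250, .rb ≈ 225, .go ≈ 200.

.rb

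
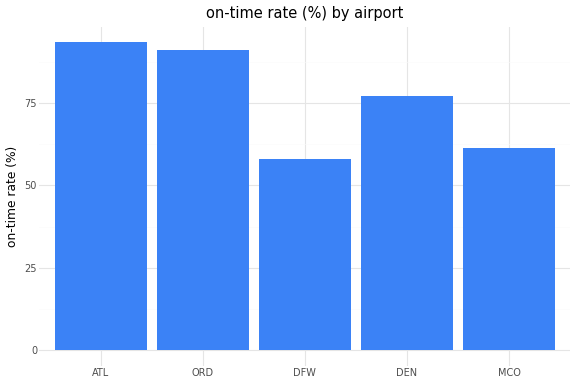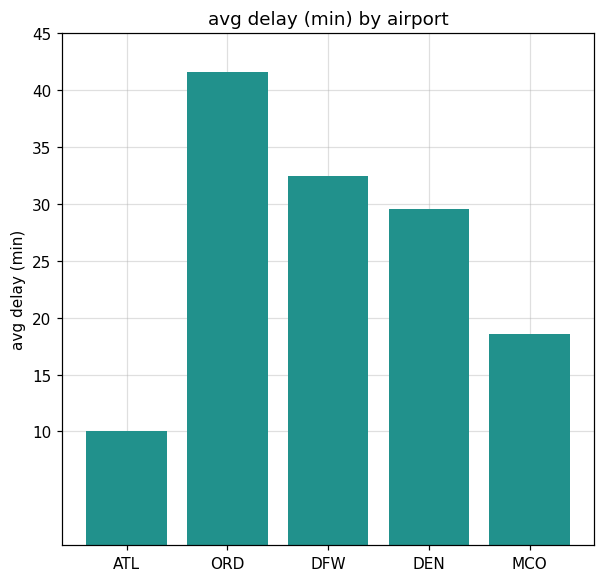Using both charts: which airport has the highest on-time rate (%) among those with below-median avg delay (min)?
ATL

Chart 2 median avg delay (min) ≈ 30; below-median airports: ATL, MCO. Among those, ATL has the highest on-time rate (%) (≈ 90).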